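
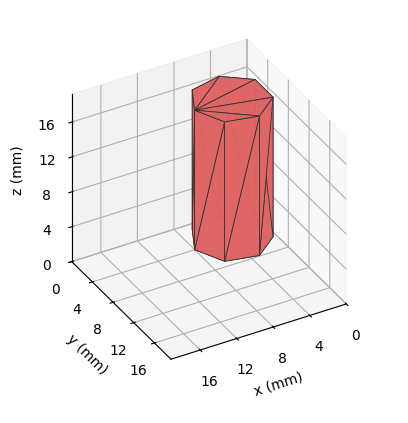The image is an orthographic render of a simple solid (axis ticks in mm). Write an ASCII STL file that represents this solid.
Reading the render: the shape is a regular 7-sided prism (a cylinder approximated with 7 flat sides), circumscribed radius ≈ 4 mm, height ≈ 16 mm (dimensions read to the nearest mm from the axis ticks). For the STL, each face is triangulated and given an outward normal.

solid part
  facet normal 0.0000 0.0000 -1.0000
    outer loop
      vertex 3.11 7.90 0.00
      vertex 6.49 7.13 0.00
      vertex 8.00 4.00 0.00
    endloop
  endfacet
  facet normal 0.0000 0.0000 -1.0000
    outer loop
      vertex 0.40 5.74 0.00
      vertex 3.11 7.90 0.00
      vertex 8.00 4.00 0.00
    endloop
  endfacet
  facet normal 0.0000 0.0000 -1.0000
    outer loop
      vertex 0.40 2.26 0.00
      vertex 0.40 5.74 0.00
      vertex 8.00 4.00 0.00
    endloop
  endfacet
  facet normal 0.0000 0.0000 -1.0000
    outer loop
      vertex 3.11 0.10 0.00
      vertex 0.40 2.26 0.00
      vertex 8.00 4.00 0.00
    endloop
  endfacet
  facet normal 0.0000 0.0000 -1.0000
    outer loop
      vertex 6.49 0.87 0.00
      vertex 3.11 0.10 0.00
      vertex 8.00 4.00 0.00
    endloop
  endfacet
  facet normal 0.0000 0.0000 1.0000
    outer loop
      vertex 8.00 4.00 16.00
      vertex 6.49 7.13 16.00
      vertex 3.11 7.90 16.00
    endloop
  endfacet
  facet normal 0.0000 0.0000 1.0000
    outer loop
      vertex 8.00 4.00 16.00
      vertex 3.11 7.90 16.00
      vertex 0.40 5.74 16.00
    endloop
  endfacet
  facet normal 0.0000 0.0000 1.0000
    outer loop
      vertex 8.00 4.00 16.00
      vertex 0.40 5.74 16.00
      vertex 0.40 2.26 16.00
    endloop
  endfacet
  facet normal 0.0000 0.0000 1.0000
    outer loop
      vertex 8.00 4.00 16.00
      vertex 0.40 2.26 16.00
      vertex 3.11 0.10 16.00
    endloop
  endfacet
  facet normal 0.0000 0.0000 1.0000
    outer loop
      vertex 8.00 4.00 16.00
      vertex 3.11 0.10 16.00
      vertex 6.49 0.87 16.00
    endloop
  endfacet
  facet normal 0.9007 0.4345 0.0000
    outer loop
      vertex 8.00 4.00 0.00
      vertex 6.49 7.13 0.00
      vertex 6.49 7.13 16.00
    endloop
  endfacet
  facet normal 0.9007 0.4345 0.0000
    outer loop
      vertex 8.00 4.00 0.00
      vertex 6.49 7.13 16.00
      vertex 8.00 4.00 16.00
    endloop
  endfacet
  facet normal 0.2221 0.9750 0.0000
    outer loop
      vertex 6.49 7.13 0.00
      vertex 3.11 7.90 0.00
      vertex 3.11 7.90 16.00
    endloop
  endfacet
  facet normal 0.2221 0.9750 0.0000
    outer loop
      vertex 6.49 7.13 0.00
      vertex 3.11 7.90 16.00
      vertex 6.49 7.13 16.00
    endloop
  endfacet
  facet normal -0.6233 0.7820 0.0000
    outer loop
      vertex 3.11 7.90 0.00
      vertex 0.40 5.74 0.00
      vertex 0.40 5.74 16.00
    endloop
  endfacet
  facet normal -0.6233 0.7820 0.0000
    outer loop
      vertex 3.11 7.90 0.00
      vertex 0.40 5.74 16.00
      vertex 3.11 7.90 16.00
    endloop
  endfacet
  facet normal -1.0000 0.0000 0.0000
    outer loop
      vertex 0.40 5.74 0.00
      vertex 0.40 2.26 0.00
      vertex 0.40 2.26 16.00
    endloop
  endfacet
  facet normal -1.0000 0.0000 0.0000
    outer loop
      vertex 0.40 5.74 0.00
      vertex 0.40 2.26 16.00
      vertex 0.40 5.74 16.00
    endloop
  endfacet
  facet normal -0.6233 -0.7820 0.0000
    outer loop
      vertex 0.40 2.26 0.00
      vertex 3.11 0.10 0.00
      vertex 3.11 0.10 16.00
    endloop
  endfacet
  facet normal -0.6233 -0.7820 0.0000
    outer loop
      vertex 0.40 2.26 0.00
      vertex 3.11 0.10 16.00
      vertex 0.40 2.26 16.00
    endloop
  endfacet
  facet normal 0.2221 -0.9750 0.0000
    outer loop
      vertex 3.11 0.10 0.00
      vertex 6.49 0.87 0.00
      vertex 6.49 0.87 16.00
    endloop
  endfacet
  facet normal 0.2221 -0.9750 0.0000
    outer loop
      vertex 3.11 0.10 0.00
      vertex 6.49 0.87 16.00
      vertex 3.11 0.10 16.00
    endloop
  endfacet
  facet normal 0.9007 -0.4345 0.0000
    outer loop
      vertex 6.49 0.87 0.00
      vertex 8.00 4.00 0.00
      vertex 8.00 4.00 16.00
    endloop
  endfacet
  facet normal 0.9007 -0.4345 0.0000
    outer loop
      vertex 6.49 0.87 0.00
      vertex 8.00 4.00 16.00
      vertex 6.49 0.87 16.00
    endloop
  endfacet
endsolid part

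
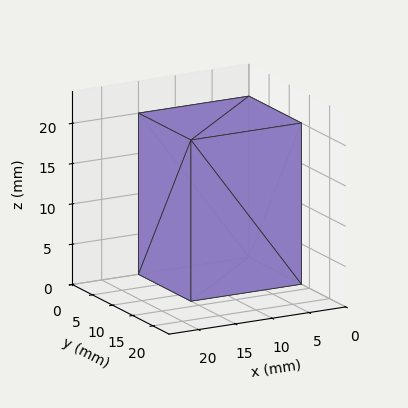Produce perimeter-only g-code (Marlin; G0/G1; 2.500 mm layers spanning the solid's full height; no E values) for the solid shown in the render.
Reading the render: the shape is a rectangular box, roughly 15 × 13 mm footprint and 20 mm tall (dimensions read to the nearest mm from the axis ticks). For the g-code, the solid's height is divided into equal slices at the stated Δz and each level perimeter traced with G1 moves after a G0 lift.

; perimeter-only toolpath
G21 ; units = mm
G90 ; absolute positioning
G28 ; home
; layer 1
G0 Z2.500
G0 X0.000 Y0.000
G1 X15.000 Y0.000
G1 X15.000 Y13.000
G1 X0.000 Y13.000
G1 X0.000 Y0.000
; layer 2
G0 Z5.000
G0 X0.000 Y0.000
G1 X15.000 Y0.000
G1 X15.000 Y13.000
G1 X0.000 Y13.000
G1 X0.000 Y0.000
; layer 3
G0 Z7.500
G0 X0.000 Y0.000
G1 X15.000 Y0.000
G1 X15.000 Y13.000
G1 X0.000 Y13.000
G1 X0.000 Y0.000
; layer 4
G0 Z10.000
G0 X0.000 Y0.000
G1 X15.000 Y0.000
G1 X15.000 Y13.000
G1 X0.000 Y13.000
G1 X0.000 Y0.000
; layer 5
G0 Z12.500
G0 X0.000 Y0.000
G1 X15.000 Y0.000
G1 X15.000 Y13.000
G1 X0.000 Y13.000
G1 X0.000 Y0.000
; layer 6
G0 Z15.000
G0 X0.000 Y0.000
G1 X15.000 Y0.000
G1 X15.000 Y13.000
G1 X0.000 Y13.000
G1 X0.000 Y0.000
; layer 7
G0 Z17.500
G0 X0.000 Y0.000
G1 X15.000 Y0.000
G1 X15.000 Y13.000
G1 X0.000 Y13.000
G1 X0.000 Y0.000
; layer 8
G0 Z20.000
G0 X0.000 Y0.000
G1 X15.000 Y0.000
G1 X15.000 Y13.000
G1 X0.000 Y13.000
G1 X0.000 Y0.000
M2 ; end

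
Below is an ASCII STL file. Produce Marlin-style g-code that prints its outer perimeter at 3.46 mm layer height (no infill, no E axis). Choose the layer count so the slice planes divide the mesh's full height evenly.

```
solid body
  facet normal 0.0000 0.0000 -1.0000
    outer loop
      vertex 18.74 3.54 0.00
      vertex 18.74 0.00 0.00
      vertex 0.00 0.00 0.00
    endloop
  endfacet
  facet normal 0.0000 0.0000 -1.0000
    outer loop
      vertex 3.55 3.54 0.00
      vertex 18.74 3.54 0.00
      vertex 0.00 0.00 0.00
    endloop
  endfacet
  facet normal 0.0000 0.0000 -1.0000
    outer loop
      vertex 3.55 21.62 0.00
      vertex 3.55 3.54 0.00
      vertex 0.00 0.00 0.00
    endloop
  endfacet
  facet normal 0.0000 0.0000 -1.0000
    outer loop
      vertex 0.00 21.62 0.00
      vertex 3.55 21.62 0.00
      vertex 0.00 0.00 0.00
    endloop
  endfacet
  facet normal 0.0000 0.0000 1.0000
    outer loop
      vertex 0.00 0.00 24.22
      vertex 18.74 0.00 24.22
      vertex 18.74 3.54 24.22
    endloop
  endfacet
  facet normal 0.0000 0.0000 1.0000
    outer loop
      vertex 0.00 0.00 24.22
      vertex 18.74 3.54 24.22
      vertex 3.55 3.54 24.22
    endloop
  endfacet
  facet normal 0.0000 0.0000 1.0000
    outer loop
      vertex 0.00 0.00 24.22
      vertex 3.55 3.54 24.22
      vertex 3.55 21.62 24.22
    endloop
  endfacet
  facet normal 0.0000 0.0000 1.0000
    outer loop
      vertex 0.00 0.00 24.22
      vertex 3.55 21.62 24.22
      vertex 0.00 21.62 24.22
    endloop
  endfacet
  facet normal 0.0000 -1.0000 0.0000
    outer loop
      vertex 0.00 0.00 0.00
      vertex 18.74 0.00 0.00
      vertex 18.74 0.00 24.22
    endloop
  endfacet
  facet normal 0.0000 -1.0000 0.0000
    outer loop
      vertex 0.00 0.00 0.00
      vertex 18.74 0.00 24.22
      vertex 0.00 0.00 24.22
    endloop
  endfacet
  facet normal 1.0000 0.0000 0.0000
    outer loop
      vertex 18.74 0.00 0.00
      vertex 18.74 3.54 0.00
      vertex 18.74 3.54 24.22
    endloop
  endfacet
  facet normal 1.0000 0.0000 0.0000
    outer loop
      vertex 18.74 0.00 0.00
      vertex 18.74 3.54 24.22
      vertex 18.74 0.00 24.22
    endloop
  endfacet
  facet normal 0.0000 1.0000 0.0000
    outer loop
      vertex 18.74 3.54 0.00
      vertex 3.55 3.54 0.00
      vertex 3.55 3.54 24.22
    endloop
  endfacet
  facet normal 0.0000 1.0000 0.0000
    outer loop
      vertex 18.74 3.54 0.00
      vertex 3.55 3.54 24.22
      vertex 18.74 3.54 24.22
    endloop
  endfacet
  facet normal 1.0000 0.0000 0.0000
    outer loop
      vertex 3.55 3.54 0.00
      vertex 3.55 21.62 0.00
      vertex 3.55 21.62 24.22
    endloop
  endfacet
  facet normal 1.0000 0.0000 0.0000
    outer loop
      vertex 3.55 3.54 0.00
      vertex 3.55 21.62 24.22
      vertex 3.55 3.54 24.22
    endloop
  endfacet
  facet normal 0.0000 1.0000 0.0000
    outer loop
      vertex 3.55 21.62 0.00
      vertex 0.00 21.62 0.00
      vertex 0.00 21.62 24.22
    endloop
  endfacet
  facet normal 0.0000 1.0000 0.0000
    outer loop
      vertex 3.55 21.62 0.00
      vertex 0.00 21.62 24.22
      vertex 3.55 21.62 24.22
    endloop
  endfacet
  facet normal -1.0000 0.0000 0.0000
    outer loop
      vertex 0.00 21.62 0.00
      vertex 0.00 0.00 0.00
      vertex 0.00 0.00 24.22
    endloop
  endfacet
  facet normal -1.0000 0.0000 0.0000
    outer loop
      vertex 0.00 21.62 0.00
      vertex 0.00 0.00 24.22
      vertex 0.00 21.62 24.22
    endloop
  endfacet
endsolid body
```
; perimeter-only toolpath
G21 ; units = mm
G90 ; absolute positioning
G28 ; home
; layer 1
G0 Z3.46
G0 X0.00 Y0.00
G1 X18.74 Y0.00
G1 X18.74 Y3.54
G1 X3.55 Y3.54
G1 X3.55 Y21.62
G1 X0.00 Y21.62
G1 X0.00 Y0.00
; layer 2
G0 Z6.92
G0 X0.00 Y0.00
G1 X18.74 Y0.00
G1 X18.74 Y3.54
G1 X3.55 Y3.54
G1 X3.55 Y21.62
G1 X0.00 Y21.62
G1 X0.00 Y0.00
; layer 3
G0 Z10.38
G0 X0.00 Y0.00
G1 X18.74 Y0.00
G1 X18.74 Y3.54
G1 X3.55 Y3.54
G1 X3.55 Y21.62
G1 X0.00 Y21.62
G1 X0.00 Y0.00
; layer 4
G0 Z13.84
G0 X0.00 Y0.00
G1 X18.74 Y0.00
G1 X18.74 Y3.54
G1 X3.55 Y3.54
G1 X3.55 Y21.62
G1 X0.00 Y21.62
G1 X0.00 Y0.00
; layer 5
G0 Z17.30
G0 X0.00 Y0.00
G1 X18.74 Y0.00
G1 X18.74 Y3.54
G1 X3.55 Y3.54
G1 X3.55 Y21.62
G1 X0.00 Y21.62
G1 X0.00 Y0.00
; layer 6
G0 Z20.76
G0 X0.00 Y0.00
G1 X18.74 Y0.00
G1 X18.74 Y3.54
G1 X3.55 Y3.54
G1 X3.55 Y21.62
G1 X0.00 Y21.62
G1 X0.00 Y0.00
; layer 7
G0 Z24.22
G0 X0.00 Y0.00
G1 X18.74 Y0.00
G1 X18.74 Y3.54
G1 X3.55 Y3.54
G1 X3.55 Y21.62
G1 X0.00 Y21.62
G1 X0.00 Y0.00
M2 ; end

The solid is an L-shaped prism: outer 18.7 × 21.6 mm, arm thicknesses ≈ 3.54 mm (horizontal) and 3.55 mm (vertical), extruded 24.2 mm in z. Slicing at Δz = 3.46 mm — 7 equal slices spanning the solid's height, so layer i sits at z = i·h/7 — gives 7 non-empty perimeters. Each is a 6-segment closed polygon; G0 lifts to the layer z and rapids to the start vertex, then G1 traces the edges.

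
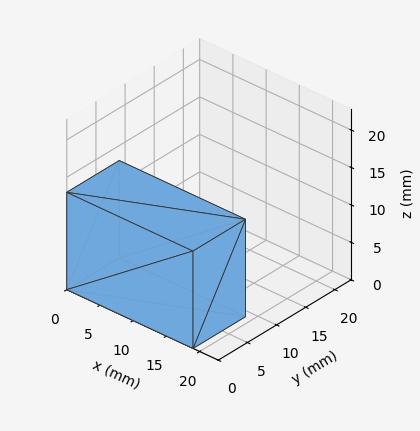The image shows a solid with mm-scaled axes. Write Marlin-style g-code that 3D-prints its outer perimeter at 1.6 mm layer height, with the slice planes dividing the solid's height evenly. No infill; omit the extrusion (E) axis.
Reading the render: the shape is a rectangular box, roughly 19 × 9 mm footprint and 13 mm tall (dimensions read to the nearest mm from the axis ticks). For the g-code, the solid's height is divided into equal slices at the stated Δz and each level perimeter traced with G1 moves after a G0 lift.

; perimeter-only toolpath
G21 ; units = mm
G90 ; absolute positioning
G28 ; home
; layer 1
G0 Z1.6
G0 X0.0 Y0.0
G1 X19.0 Y0.0
G1 X19.0 Y9.0
G1 X0.0 Y9.0
G1 X0.0 Y0.0
; layer 2
G0 Z3.2
G0 X0.0 Y0.0
G1 X19.0 Y0.0
G1 X19.0 Y9.0
G1 X0.0 Y9.0
G1 X0.0 Y0.0
; layer 3
G0 Z4.9
G0 X0.0 Y0.0
G1 X19.0 Y0.0
G1 X19.0 Y9.0
G1 X0.0 Y9.0
G1 X0.0 Y0.0
; layer 4
G0 Z6.5
G0 X0.0 Y0.0
G1 X19.0 Y0.0
G1 X19.0 Y9.0
G1 X0.0 Y9.0
G1 X0.0 Y0.0
; layer 5
G0 Z8.1
G0 X0.0 Y0.0
G1 X19.0 Y0.0
G1 X19.0 Y9.0
G1 X0.0 Y9.0
G1 X0.0 Y0.0
; layer 6
G0 Z9.8
G0 X0.0 Y0.0
G1 X19.0 Y0.0
G1 X19.0 Y9.0
G1 X0.0 Y9.0
G1 X0.0 Y0.0
; layer 7
G0 Z11.4
G0 X0.0 Y0.0
G1 X19.0 Y0.0
G1 X19.0 Y9.0
G1 X0.0 Y9.0
G1 X0.0 Y0.0
; layer 8
G0 Z13.0
G0 X0.0 Y0.0
G1 X19.0 Y0.0
G1 X19.0 Y9.0
G1 X0.0 Y9.0
G1 X0.0 Y0.0
M2 ; end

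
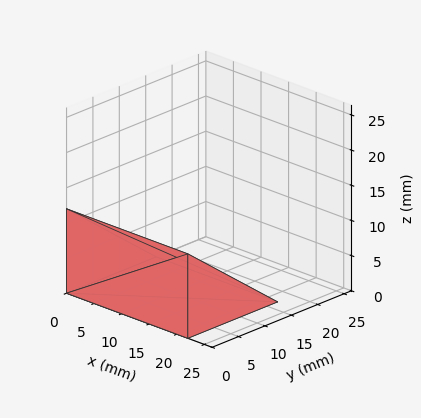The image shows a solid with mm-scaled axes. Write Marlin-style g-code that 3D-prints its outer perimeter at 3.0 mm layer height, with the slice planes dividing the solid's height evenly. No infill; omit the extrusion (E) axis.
Reading the render: the shape is a wedge (ramp): 22 × 17 mm base, rising to 12 mm along the y=0 edge and sloping linearly to z=0 at y=17 (dimensions read to the nearest mm from the axis ticks). For the g-code, the solid's height is divided into equal slices at the stated Δz and each level perimeter traced with G1 moves after a G0 lift.

; perimeter-only toolpath
G21 ; units = mm
G90 ; absolute positioning
G28 ; home
; layer 1
G0 Z3.0
G0 X0.0 Y0.0
G1 X22.0 Y0.0
G1 X22.0 Y12.8
G1 X0.0 Y12.8
G1 X0.0 Y0.0
; layer 2
G0 Z6.0
G0 X0.0 Y0.0
G1 X22.0 Y0.0
G1 X22.0 Y8.5
G1 X0.0 Y8.5
G1 X0.0 Y0.0
; layer 3
G0 Z9.0
G0 X0.0 Y0.0
G1 X22.0 Y0.0
G1 X22.0 Y4.2
G1 X0.0 Y4.2
G1 X0.0 Y0.0
M2 ; end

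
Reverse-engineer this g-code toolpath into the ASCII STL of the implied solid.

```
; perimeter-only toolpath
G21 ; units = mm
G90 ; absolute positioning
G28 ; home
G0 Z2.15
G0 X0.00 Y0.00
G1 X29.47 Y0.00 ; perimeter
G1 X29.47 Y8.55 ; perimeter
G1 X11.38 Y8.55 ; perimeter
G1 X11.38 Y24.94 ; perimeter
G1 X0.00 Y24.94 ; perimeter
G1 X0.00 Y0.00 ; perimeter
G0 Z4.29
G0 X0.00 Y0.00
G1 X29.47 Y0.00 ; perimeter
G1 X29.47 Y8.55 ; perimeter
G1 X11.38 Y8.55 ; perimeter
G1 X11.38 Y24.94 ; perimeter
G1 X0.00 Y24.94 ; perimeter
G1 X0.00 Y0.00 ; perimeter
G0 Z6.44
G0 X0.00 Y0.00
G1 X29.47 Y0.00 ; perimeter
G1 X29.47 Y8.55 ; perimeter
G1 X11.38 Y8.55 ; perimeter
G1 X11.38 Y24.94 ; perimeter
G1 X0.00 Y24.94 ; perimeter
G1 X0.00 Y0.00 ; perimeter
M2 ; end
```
solid part
  facet normal 0.0000 0.0000 -1.0000
    outer loop
      vertex 29.47 8.55 0.00
      vertex 29.47 0.00 0.00
      vertex 0.00 0.00 0.00
    endloop
  endfacet
  facet normal 0.0000 0.0000 -1.0000
    outer loop
      vertex 11.38 8.55 0.00
      vertex 29.47 8.55 0.00
      vertex 0.00 0.00 0.00
    endloop
  endfacet
  facet normal 0.0000 0.0000 -1.0000
    outer loop
      vertex 11.38 24.94 0.00
      vertex 11.38 8.55 0.00
      vertex 0.00 0.00 0.00
    endloop
  endfacet
  facet normal 0.0000 0.0000 -1.0000
    outer loop
      vertex 0.00 24.94 0.00
      vertex 11.38 24.94 0.00
      vertex 0.00 0.00 0.00
    endloop
  endfacet
  facet normal 0.0000 0.0000 1.0000
    outer loop
      vertex 0.00 0.00 6.44
      vertex 29.47 0.00 6.44
      vertex 29.47 8.55 6.44
    endloop
  endfacet
  facet normal 0.0000 0.0000 1.0000
    outer loop
      vertex 0.00 0.00 6.44
      vertex 29.47 8.55 6.44
      vertex 11.38 8.55 6.44
    endloop
  endfacet
  facet normal 0.0000 0.0000 1.0000
    outer loop
      vertex 0.00 0.00 6.44
      vertex 11.38 8.55 6.44
      vertex 11.38 24.94 6.44
    endloop
  endfacet
  facet normal 0.0000 0.0000 1.0000
    outer loop
      vertex 0.00 0.00 6.44
      vertex 11.38 24.94 6.44
      vertex 0.00 24.94 6.44
    endloop
  endfacet
  facet normal 0.0000 -1.0000 0.0000
    outer loop
      vertex 0.00 0.00 0.00
      vertex 29.47 0.00 0.00
      vertex 29.47 0.00 6.44
    endloop
  endfacet
  facet normal 0.0000 -1.0000 0.0000
    outer loop
      vertex 0.00 0.00 0.00
      vertex 29.47 0.00 6.44
      vertex 0.00 0.00 6.44
    endloop
  endfacet
  facet normal 1.0000 0.0000 0.0000
    outer loop
      vertex 29.47 0.00 0.00
      vertex 29.47 8.55 0.00
      vertex 29.47 8.55 6.44
    endloop
  endfacet
  facet normal 1.0000 0.0000 0.0000
    outer loop
      vertex 29.47 0.00 0.00
      vertex 29.47 8.55 6.44
      vertex 29.47 0.00 6.44
    endloop
  endfacet
  facet normal 0.0000 1.0000 0.0000
    outer loop
      vertex 29.47 8.55 0.00
      vertex 11.38 8.55 0.00
      vertex 11.38 8.55 6.44
    endloop
  endfacet
  facet normal 0.0000 1.0000 0.0000
    outer loop
      vertex 29.47 8.55 0.00
      vertex 11.38 8.55 6.44
      vertex 29.47 8.55 6.44
    endloop
  endfacet
  facet normal 1.0000 0.0000 0.0000
    outer loop
      vertex 11.38 8.55 0.00
      vertex 11.38 24.94 0.00
      vertex 11.38 24.94 6.44
    endloop
  endfacet
  facet normal 1.0000 0.0000 0.0000
    outer loop
      vertex 11.38 8.55 0.00
      vertex 11.38 24.94 6.44
      vertex 11.38 8.55 6.44
    endloop
  endfacet
  facet normal 0.0000 1.0000 0.0000
    outer loop
      vertex 11.38 24.94 0.00
      vertex 0.00 24.94 0.00
      vertex 0.00 24.94 6.44
    endloop
  endfacet
  facet normal 0.0000 1.0000 0.0000
    outer loop
      vertex 11.38 24.94 0.00
      vertex 0.00 24.94 6.44
      vertex 11.38 24.94 6.44
    endloop
  endfacet
  facet normal -1.0000 0.0000 0.0000
    outer loop
      vertex 0.00 24.94 0.00
      vertex 0.00 0.00 0.00
      vertex 0.00 0.00 6.44
    endloop
  endfacet
  facet normal -1.0000 0.0000 0.0000
    outer loop
      vertex 0.00 24.94 0.00
      vertex 0.00 0.00 6.44
      vertex 0.00 24.94 6.44
    endloop
  endfacet
endsolid part

The G0 Z moves step by Δz≈2.15 mm. Every layer's G1 loop is the same polygon, so the solid is a straight extrusion of it from z=0 to z≈6.44. Closing with flat bottom and top caps and triangulating gives 20 facets — an L-shaped prism: outer 29.5 × 24.9 mm, arm thicknesses ≈ 8.55 mm (horizontal) and 11.4 mm (vertical), extruded 6.44 mm in z.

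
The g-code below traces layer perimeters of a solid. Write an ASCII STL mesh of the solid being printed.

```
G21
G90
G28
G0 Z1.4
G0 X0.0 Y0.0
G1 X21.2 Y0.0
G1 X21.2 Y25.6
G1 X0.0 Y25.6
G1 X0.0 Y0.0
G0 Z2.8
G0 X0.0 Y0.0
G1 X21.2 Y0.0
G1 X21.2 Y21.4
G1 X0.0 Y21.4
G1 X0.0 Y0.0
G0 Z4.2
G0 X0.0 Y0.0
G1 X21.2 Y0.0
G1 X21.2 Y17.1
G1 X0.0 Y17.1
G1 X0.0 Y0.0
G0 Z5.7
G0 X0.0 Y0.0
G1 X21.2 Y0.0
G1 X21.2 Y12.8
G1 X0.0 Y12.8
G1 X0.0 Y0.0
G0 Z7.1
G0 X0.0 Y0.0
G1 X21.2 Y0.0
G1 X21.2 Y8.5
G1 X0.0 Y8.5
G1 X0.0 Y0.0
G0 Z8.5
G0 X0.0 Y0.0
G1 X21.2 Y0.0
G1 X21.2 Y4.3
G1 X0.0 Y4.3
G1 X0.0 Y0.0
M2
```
solid part
  facet normal 0.0000 0.0000 -1.0000
    outer loop
      vertex 21.2 29.9 0.0
      vertex 21.2 0.0 0.0
      vertex 0.0 0.0 0.0
    endloop
  endfacet
  facet normal 0.0000 0.0000 -1.0000
    outer loop
      vertex 0.0 29.9 0.0
      vertex 21.2 29.9 0.0
      vertex 0.0 0.0 0.0
    endloop
  endfacet
  facet normal 0.0000 -1.0000 0.0000
    outer loop
      vertex 0.0 0.0 0.0
      vertex 21.2 0.0 0.0
      vertex 21.2 0.0 9.9
    endloop
  endfacet
  facet normal 0.0000 -1.0000 0.0000
    outer loop
      vertex 0.0 0.0 0.0
      vertex 21.2 0.0 9.9
      vertex 0.0 0.0 9.9
    endloop
  endfacet
  facet normal 0.0000 0.3143 0.9493
    outer loop
      vertex 0.0 0.0 9.9
      vertex 21.2 0.0 9.9
      vertex 21.2 29.9 0.0
    endloop
  endfacet
  facet normal 0.0000 0.3143 0.9493
    outer loop
      vertex 0.0 0.0 9.9
      vertex 21.2 29.9 0.0
      vertex 0.0 29.9 0.0
    endloop
  endfacet
  facet normal -1.0000 0.0000 0.0000
    outer loop
      vertex 0.0 0.0 9.9
      vertex 0.0 29.9 0.0
      vertex 0.0 0.0 0.0
    endloop
  endfacet
  facet normal 1.0000 0.0000 0.0000
    outer loop
      vertex 21.2 0.0 0.0
      vertex 21.2 29.9 0.0
      vertex 21.2 0.0 9.9
    endloop
  endfacet
endsolid part

The G0 Z moves step by Δz≈1.4 mm. The G1 loops shrink linearly with z, so the solid tapers from its base footprint up to z≈9.9. Closing with a flat bottom cap and the tapered top and triangulating gives 8 facets — a wedge (ramp): 21.2 × 29.9 mm base, rising to 9.9 mm along the y=0 edge and sloping linearly to z=0 at y=29.9.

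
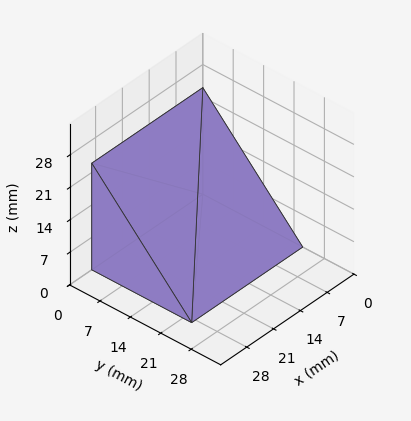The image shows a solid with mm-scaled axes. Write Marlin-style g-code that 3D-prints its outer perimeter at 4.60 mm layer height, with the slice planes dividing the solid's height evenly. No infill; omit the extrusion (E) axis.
Reading the render: the shape is a wedge (ramp): 29 × 23 mm base, rising to 23 mm along the y=0 edge and sloping linearly to z=0 at y=23 (dimensions read to the nearest mm from the axis ticks). For the g-code, the solid's height is divided into equal slices at the stated Δz and each level perimeter traced with G1 moves after a G0 lift.

; perimeter-only toolpath
G21 ; units = mm
G90 ; absolute positioning
G28 ; home
; layer 1
G0 Z4.60
G0 X0.00 Y0.00
G1 X29.00 Y0.00
G1 X29.00 Y18.40
G1 X0.00 Y18.40
G1 X0.00 Y0.00
; layer 2
G0 Z9.20
G0 X0.00 Y0.00
G1 X29.00 Y0.00
G1 X29.00 Y13.80
G1 X0.00 Y13.80
G1 X0.00 Y0.00
; layer 3
G0 Z13.80
G0 X0.00 Y0.00
G1 X29.00 Y0.00
G1 X29.00 Y9.20
G1 X0.00 Y9.20
G1 X0.00 Y0.00
; layer 4
G0 Z18.40
G0 X0.00 Y0.00
G1 X29.00 Y0.00
G1 X29.00 Y4.60
G1 X0.00 Y4.60
G1 X0.00 Y0.00
M2 ; end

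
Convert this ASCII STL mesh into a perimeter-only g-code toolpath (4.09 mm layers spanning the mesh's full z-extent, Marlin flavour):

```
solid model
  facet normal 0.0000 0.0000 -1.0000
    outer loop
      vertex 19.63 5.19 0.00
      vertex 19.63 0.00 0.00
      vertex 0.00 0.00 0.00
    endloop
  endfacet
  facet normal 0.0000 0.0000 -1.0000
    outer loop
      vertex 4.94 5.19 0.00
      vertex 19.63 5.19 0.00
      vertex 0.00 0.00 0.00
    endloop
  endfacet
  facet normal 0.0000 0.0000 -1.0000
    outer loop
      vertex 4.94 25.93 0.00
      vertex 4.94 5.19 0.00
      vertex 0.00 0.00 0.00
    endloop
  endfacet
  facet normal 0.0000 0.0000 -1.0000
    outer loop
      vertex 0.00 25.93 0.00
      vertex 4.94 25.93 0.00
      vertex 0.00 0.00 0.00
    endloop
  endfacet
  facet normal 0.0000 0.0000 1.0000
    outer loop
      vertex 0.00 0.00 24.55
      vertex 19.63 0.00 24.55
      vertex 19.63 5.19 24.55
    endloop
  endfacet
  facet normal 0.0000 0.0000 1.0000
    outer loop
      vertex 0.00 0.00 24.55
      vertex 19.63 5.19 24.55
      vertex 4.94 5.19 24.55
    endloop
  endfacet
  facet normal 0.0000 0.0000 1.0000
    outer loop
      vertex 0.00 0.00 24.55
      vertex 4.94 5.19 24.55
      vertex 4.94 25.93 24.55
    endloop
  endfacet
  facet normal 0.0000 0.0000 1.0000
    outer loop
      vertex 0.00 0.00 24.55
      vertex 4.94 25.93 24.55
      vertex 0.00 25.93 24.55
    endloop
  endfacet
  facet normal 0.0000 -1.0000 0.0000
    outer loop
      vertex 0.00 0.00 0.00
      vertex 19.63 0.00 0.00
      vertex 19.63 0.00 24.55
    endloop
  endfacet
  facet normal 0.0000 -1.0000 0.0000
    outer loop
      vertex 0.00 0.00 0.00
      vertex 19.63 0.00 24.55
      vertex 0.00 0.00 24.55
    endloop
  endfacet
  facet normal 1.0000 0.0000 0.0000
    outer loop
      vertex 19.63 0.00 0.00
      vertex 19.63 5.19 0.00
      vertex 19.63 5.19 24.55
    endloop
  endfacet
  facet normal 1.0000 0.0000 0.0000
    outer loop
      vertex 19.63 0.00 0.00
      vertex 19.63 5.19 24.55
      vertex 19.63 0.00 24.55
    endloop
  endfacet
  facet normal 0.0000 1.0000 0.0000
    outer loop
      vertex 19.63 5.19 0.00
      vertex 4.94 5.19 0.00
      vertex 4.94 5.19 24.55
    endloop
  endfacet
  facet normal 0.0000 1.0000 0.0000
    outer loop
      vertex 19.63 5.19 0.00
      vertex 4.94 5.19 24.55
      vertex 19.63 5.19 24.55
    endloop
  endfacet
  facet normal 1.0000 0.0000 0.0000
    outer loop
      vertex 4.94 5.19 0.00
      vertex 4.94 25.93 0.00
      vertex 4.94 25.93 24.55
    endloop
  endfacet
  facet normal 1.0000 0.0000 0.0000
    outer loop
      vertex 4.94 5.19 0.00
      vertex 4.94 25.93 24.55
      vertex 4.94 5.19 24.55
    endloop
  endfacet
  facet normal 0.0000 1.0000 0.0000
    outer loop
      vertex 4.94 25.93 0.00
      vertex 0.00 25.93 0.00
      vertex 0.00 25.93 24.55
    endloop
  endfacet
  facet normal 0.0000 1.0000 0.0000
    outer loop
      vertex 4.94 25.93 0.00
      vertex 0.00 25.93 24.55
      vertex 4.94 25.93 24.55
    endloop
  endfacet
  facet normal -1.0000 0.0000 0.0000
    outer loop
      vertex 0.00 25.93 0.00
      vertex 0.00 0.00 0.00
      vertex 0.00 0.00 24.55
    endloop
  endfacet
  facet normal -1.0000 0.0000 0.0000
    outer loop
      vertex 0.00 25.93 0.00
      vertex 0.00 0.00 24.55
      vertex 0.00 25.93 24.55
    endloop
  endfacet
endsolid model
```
; perimeter-only toolpath
G21 ; units = mm
G90 ; absolute positioning
G28 ; home
; layer 1
G0 Z4.09
G0 X0.00 Y0.00
G1 X19.63 Y0.00
G1 X19.63 Y5.19
G1 X4.94 Y5.19
G1 X4.94 Y25.93
G1 X0.00 Y25.93
G1 X0.00 Y0.00
; layer 2
G0 Z8.18
G0 X0.00 Y0.00
G1 X19.63 Y0.00
G1 X19.63 Y5.19
G1 X4.94 Y5.19
G1 X4.94 Y25.93
G1 X0.00 Y25.93
G1 X0.00 Y0.00
; layer 3
G0 Z12.28
G0 X0.00 Y0.00
G1 X19.63 Y0.00
G1 X19.63 Y5.19
G1 X4.94 Y5.19
G1 X4.94 Y25.93
G1 X0.00 Y25.93
G1 X0.00 Y0.00
; layer 4
G0 Z16.37
G0 X0.00 Y0.00
G1 X19.63 Y0.00
G1 X19.63 Y5.19
G1 X4.94 Y5.19
G1 X4.94 Y25.93
G1 X0.00 Y25.93
G1 X0.00 Y0.00
; layer 5
G0 Z20.46
G0 X0.00 Y0.00
G1 X19.63 Y0.00
G1 X19.63 Y5.19
G1 X4.94 Y5.19
G1 X4.94 Y25.93
G1 X0.00 Y25.93
G1 X0.00 Y0.00
; layer 6
G0 Z24.55
G0 X0.00 Y0.00
G1 X19.63 Y0.00
G1 X19.63 Y5.19
G1 X4.94 Y5.19
G1 X4.94 Y25.93
G1 X0.00 Y25.93
G1 X0.00 Y0.00
M2 ; end

The solid is an L-shaped prism: outer 19.6 × 25.9 mm, arm thicknesses ≈ 5.19 mm (horizontal) and 4.94 mm (vertical), extruded 24.6 mm in z. Slicing at Δz = 4.09 mm — 6 equal slices spanning the solid's height, so layer i sits at z = i·h/6 — gives 6 non-empty perimeters. Each is a 6-segment closed polygon; G0 lifts to the layer z and rapids to the start vertex, then G1 traces the edges.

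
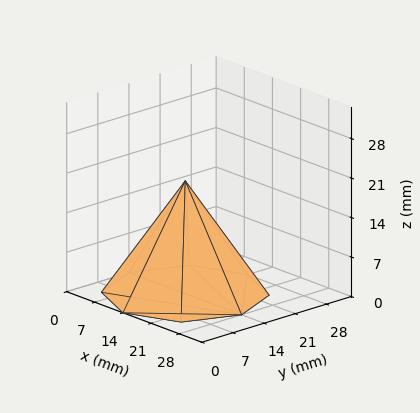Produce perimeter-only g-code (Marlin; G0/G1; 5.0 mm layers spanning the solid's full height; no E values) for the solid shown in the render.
Reading the render: the shape is a regular 8-sided pyramid, base circumscribed radius ≈ 14 mm, apex at z ≈ 20 mm (dimensions read to the nearest mm from the axis ticks). For the g-code, the solid's height is divided into equal slices at the stated Δz and each level perimeter traced with G1 moves after a G0 lift.

; perimeter-only toolpath
G21 ; units = mm
G90 ; absolute positioning
G28 ; home
; layer 1
G0 Z5.0
G0 X24.5 Y14.0
G1 X21.4 Y21.4
G1 X14.0 Y24.5
G1 X6.6 Y21.4
G1 X3.5 Y14.0
G1 X6.6 Y6.6
G1 X14.0 Y3.5
G1 X21.4 Y6.6
G1 X24.5 Y14.0
; layer 2
G0 Z10.0
G0 X21.0 Y14.0
G1 X18.9 Y18.9
G1 X14.0 Y21.0
G1 X9.1 Y18.9
G1 X7.0 Y14.0
G1 X9.1 Y9.1
G1 X14.0 Y7.0
G1 X18.9 Y9.1
G1 X21.0 Y14.0
; layer 3
G0 Z15.0
G0 X17.5 Y14.0
G1 X16.5 Y16.5
G1 X14.0 Y17.5
G1 X11.5 Y16.5
G1 X10.5 Y14.0
G1 X11.5 Y11.5
G1 X14.0 Y10.5
G1 X16.5 Y11.5
G1 X17.5 Y14.0
M2 ; end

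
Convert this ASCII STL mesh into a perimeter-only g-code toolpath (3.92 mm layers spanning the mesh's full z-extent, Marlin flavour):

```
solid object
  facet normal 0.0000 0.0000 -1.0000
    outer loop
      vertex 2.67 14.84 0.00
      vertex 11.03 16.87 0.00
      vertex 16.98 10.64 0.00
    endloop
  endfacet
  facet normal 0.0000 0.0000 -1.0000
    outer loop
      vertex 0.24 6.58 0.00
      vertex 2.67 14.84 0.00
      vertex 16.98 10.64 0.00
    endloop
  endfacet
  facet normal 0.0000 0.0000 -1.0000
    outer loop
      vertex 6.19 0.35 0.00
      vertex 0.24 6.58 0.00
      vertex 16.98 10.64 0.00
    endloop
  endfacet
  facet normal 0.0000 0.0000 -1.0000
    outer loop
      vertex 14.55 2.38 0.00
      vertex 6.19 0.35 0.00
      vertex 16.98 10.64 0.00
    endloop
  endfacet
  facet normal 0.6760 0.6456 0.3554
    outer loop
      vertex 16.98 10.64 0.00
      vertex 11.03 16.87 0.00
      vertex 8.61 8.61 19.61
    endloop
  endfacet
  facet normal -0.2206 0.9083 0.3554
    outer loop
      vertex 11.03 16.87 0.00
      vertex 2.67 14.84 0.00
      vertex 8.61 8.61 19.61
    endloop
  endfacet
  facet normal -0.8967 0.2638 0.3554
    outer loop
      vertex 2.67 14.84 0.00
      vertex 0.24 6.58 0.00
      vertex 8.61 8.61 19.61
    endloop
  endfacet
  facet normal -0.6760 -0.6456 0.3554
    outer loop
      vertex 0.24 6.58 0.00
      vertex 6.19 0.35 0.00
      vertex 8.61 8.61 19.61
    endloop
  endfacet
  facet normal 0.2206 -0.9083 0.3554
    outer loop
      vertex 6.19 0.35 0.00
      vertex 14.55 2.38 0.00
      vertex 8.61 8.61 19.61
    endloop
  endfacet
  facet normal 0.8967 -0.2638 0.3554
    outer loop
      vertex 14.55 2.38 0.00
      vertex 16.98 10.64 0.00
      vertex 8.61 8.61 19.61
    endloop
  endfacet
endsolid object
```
; perimeter-only toolpath
G21 ; units = mm
G90 ; absolute positioning
G28 ; home
; layer 1
G0 Z3.92
G0 X15.31 Y10.23
G1 X10.55 Y15.22
G1 X3.86 Y13.59
G1 X1.91 Y6.99
G1 X6.67 Y2.00
G1 X13.36 Y3.63
G1 X15.31 Y10.23
; layer 2
G0 Z7.84
G0 X13.63 Y9.83
G1 X10.06 Y13.57
G1 X5.05 Y12.35
G1 X3.59 Y7.39
G1 X7.16 Y3.65
G1 X12.17 Y4.87
G1 X13.63 Y9.83
; layer 3
G0 Z11.77
G0 X11.96 Y9.42
G1 X9.58 Y11.91
G1 X6.23 Y11.10
G1 X5.26 Y7.80
G1 X7.64 Y5.31
G1 X10.99 Y6.12
G1 X11.96 Y9.42
; layer 4
G0 Z15.69
G0 X10.28 Y9.02
G1 X9.09 Y10.26
G1 X7.42 Y9.86
G1 X6.94 Y8.20
G1 X8.13 Y6.96
G1 X9.80 Y7.36
G1 X10.28 Y9.02
M2 ; end

The solid is a regular 6-sided pyramid, base circumscribed radius ≈ 8.61 mm, apex at z ≈ 19.6 mm. Slicing at Δz = 3.92 mm — 5 equal slices spanning the solid's height, so layer i sits at z = i·h/5 — gives 4 non-empty perimeters. Each is a 6-segment closed polygon; G0 lifts to the layer z and rapids to the start vertex, then G1 traces the edges. The cross-section shrinks linearly with z (the slice at the apex is degenerate and omitted).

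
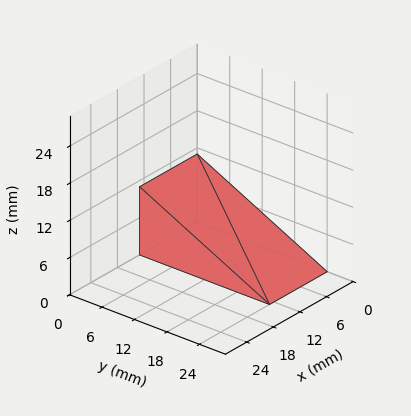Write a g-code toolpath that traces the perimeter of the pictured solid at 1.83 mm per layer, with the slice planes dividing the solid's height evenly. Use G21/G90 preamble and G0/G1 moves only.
Reading the render: the shape is a wedge (ramp): 13 × 24 mm base, rising to 11 mm along the y=0 edge and sloping linearly to z=0 at y=24 (dimensions read to the nearest mm from the axis ticks). For the g-code, the solid's height is divided into equal slices at the stated Δz and each level perimeter traced with G1 moves after a G0 lift.

; perimeter-only toolpath
G21 ; units = mm
G90 ; absolute positioning
G28 ; home
; layer 1
G0 Z1.83
G0 X0.00 Y0.00
G1 X13.00 Y0.00
G1 X13.00 Y20.00
G1 X0.00 Y20.00
G1 X0.00 Y0.00
; layer 2
G0 Z3.67
G0 X0.00 Y0.00
G1 X13.00 Y0.00
G1 X13.00 Y16.00
G1 X0.00 Y16.00
G1 X0.00 Y0.00
; layer 3
G0 Z5.50
G0 X0.00 Y0.00
G1 X13.00 Y0.00
G1 X13.00 Y12.00
G1 X0.00 Y12.00
G1 X0.00 Y0.00
; layer 4
G0 Z7.33
G0 X0.00 Y0.00
G1 X13.00 Y0.00
G1 X13.00 Y8.00
G1 X0.00 Y8.00
G1 X0.00 Y0.00
; layer 5
G0 Z9.17
G0 X0.00 Y0.00
G1 X13.00 Y0.00
G1 X13.00 Y4.00
G1 X0.00 Y4.00
G1 X0.00 Y0.00
M2 ; end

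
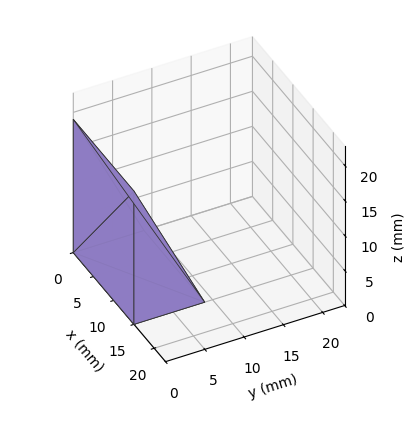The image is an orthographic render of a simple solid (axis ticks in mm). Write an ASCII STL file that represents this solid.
Reading the render: the shape is a wedge (ramp): 15 × 9 mm base, rising to 19 mm along the y=0 edge and sloping linearly to z=0 at y=9 (dimensions read to the nearest mm from the axis ticks). For the STL, each face is triangulated and given an outward normal.

solid part
  facet normal 0.0000 0.0000 -1.0000
    outer loop
      vertex 15.000 9.000 0.000
      vertex 15.000 0.000 0.000
      vertex 0.000 0.000 0.000
    endloop
  endfacet
  facet normal 0.0000 0.0000 -1.0000
    outer loop
      vertex 0.000 9.000 0.000
      vertex 15.000 9.000 0.000
      vertex 0.000 0.000 0.000
    endloop
  endfacet
  facet normal 0.0000 -1.0000 0.0000
    outer loop
      vertex 0.000 0.000 0.000
      vertex 15.000 0.000 0.000
      vertex 15.000 0.000 19.000
    endloop
  endfacet
  facet normal 0.0000 -1.0000 0.0000
    outer loop
      vertex 0.000 0.000 0.000
      vertex 15.000 0.000 19.000
      vertex 0.000 0.000 19.000
    endloop
  endfacet
  facet normal 0.0000 0.9037 0.4281
    outer loop
      vertex 0.000 0.000 19.000
      vertex 15.000 0.000 19.000
      vertex 15.000 9.000 0.000
    endloop
  endfacet
  facet normal 0.0000 0.9037 0.4281
    outer loop
      vertex 0.000 0.000 19.000
      vertex 15.000 9.000 0.000
      vertex 0.000 9.000 0.000
    endloop
  endfacet
  facet normal -1.0000 0.0000 0.0000
    outer loop
      vertex 0.000 0.000 19.000
      vertex 0.000 9.000 0.000
      vertex 0.000 0.000 0.000
    endloop
  endfacet
  facet normal 1.0000 0.0000 0.0000
    outer loop
      vertex 15.000 0.000 0.000
      vertex 15.000 9.000 0.000
      vertex 15.000 0.000 19.000
    endloop
  endfacet
endsolid part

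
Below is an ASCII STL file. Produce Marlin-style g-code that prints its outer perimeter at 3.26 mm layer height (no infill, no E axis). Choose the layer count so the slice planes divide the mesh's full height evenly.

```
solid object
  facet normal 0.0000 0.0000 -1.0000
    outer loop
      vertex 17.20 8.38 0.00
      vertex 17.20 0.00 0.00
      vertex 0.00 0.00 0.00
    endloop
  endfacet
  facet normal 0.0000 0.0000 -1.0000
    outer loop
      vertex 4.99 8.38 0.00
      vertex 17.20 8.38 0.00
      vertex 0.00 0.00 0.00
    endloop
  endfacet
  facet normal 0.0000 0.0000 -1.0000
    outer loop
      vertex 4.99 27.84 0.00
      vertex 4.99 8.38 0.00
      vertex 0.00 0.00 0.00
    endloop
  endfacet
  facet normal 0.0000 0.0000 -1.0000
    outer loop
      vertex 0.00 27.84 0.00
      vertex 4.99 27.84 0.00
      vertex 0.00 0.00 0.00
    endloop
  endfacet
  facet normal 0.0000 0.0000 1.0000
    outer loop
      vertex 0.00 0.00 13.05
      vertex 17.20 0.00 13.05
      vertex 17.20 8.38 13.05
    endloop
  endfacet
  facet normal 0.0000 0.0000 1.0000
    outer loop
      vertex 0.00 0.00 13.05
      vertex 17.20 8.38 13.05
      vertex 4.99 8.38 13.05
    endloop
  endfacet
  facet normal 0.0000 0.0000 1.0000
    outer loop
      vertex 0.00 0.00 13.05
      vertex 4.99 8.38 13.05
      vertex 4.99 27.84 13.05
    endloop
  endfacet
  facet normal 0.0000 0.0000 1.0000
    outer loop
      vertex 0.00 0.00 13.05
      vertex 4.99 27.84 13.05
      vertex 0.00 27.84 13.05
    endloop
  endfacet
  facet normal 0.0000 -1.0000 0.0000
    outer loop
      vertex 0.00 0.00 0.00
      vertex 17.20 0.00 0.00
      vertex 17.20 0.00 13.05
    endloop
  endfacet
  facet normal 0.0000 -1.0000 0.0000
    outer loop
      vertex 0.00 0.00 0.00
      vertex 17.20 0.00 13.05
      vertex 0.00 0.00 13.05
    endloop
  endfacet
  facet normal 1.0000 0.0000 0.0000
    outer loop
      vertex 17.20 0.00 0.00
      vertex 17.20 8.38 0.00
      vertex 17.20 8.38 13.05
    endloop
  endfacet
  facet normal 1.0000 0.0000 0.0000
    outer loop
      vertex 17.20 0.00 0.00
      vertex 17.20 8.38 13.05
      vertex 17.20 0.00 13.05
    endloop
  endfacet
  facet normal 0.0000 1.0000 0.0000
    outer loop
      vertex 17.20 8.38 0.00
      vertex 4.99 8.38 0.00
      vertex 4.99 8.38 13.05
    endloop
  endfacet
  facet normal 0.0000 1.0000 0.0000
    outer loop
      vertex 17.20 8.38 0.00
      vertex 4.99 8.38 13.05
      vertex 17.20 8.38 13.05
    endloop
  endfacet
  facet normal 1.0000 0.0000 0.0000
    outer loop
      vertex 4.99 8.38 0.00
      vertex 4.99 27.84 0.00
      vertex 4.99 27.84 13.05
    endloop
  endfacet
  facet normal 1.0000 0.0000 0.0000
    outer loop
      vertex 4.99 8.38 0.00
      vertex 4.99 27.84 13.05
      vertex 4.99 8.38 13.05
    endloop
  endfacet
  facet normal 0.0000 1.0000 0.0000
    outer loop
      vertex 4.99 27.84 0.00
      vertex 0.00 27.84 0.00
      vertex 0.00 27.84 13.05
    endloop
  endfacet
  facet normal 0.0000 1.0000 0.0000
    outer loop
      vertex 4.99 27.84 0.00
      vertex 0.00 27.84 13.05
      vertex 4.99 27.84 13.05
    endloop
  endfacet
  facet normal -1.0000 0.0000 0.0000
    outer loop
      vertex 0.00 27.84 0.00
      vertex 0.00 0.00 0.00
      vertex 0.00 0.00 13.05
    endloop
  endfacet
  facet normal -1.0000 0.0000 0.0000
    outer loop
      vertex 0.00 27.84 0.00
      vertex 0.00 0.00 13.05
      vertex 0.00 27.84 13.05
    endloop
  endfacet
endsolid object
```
; perimeter-only toolpath
G21 ; units = mm
G90 ; absolute positioning
G28 ; home
; layer 1
G0 Z3.26
G0 X0.00 Y0.00
G1 X17.20 Y0.00
G1 X17.20 Y8.38
G1 X4.99 Y8.38
G1 X4.99 Y27.84
G1 X0.00 Y27.84
G1 X0.00 Y0.00
; layer 2
G0 Z6.53
G0 X0.00 Y0.00
G1 X17.20 Y0.00
G1 X17.20 Y8.38
G1 X4.99 Y8.38
G1 X4.99 Y27.84
G1 X0.00 Y27.84
G1 X0.00 Y0.00
; layer 3
G0 Z9.79
G0 X0.00 Y0.00
G1 X17.20 Y0.00
G1 X17.20 Y8.38
G1 X4.99 Y8.38
G1 X4.99 Y27.84
G1 X0.00 Y27.84
G1 X0.00 Y0.00
; layer 4
G0 Z13.05
G0 X0.00 Y0.00
G1 X17.20 Y0.00
G1 X17.20 Y8.38
G1 X4.99 Y8.38
G1 X4.99 Y27.84
G1 X0.00 Y27.84
G1 X0.00 Y0.00
M2 ; end

The solid is an L-shaped prism: outer 17.2 × 27.8 mm, arm thicknesses ≈ 8.38 mm (horizontal) and 4.99 mm (vertical), extruded 13.1 mm in z. Slicing at Δz = 3.26 mm — 4 equal slices spanning the solid's height, so layer i sits at z = i·h/4 — gives 4 non-empty perimeters. Each is a 6-segment closed polygon; G0 lifts to the layer z and rapids to the start vertex, then G1 traces the edges.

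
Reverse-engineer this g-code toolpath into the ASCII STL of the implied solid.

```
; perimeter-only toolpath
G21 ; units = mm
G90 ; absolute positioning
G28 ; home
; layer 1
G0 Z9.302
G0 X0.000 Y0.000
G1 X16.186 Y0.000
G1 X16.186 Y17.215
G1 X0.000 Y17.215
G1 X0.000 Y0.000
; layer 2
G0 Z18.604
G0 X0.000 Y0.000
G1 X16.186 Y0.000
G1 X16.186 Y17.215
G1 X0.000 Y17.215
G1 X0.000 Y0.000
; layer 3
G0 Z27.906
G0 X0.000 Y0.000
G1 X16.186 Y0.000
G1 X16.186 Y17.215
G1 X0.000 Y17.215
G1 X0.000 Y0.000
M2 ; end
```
solid part
  facet normal 0.0000 0.0000 -1.0000
    outer loop
      vertex 16.186 17.215 0.000
      vertex 16.186 0.000 0.000
      vertex 0.000 0.000 0.000
    endloop
  endfacet
  facet normal 0.0000 0.0000 -1.0000
    outer loop
      vertex 0.000 17.215 0.000
      vertex 16.186 17.215 0.000
      vertex 0.000 0.000 0.000
    endloop
  endfacet
  facet normal 0.0000 0.0000 1.0000
    outer loop
      vertex 0.000 0.000 27.906
      vertex 16.186 0.000 27.906
      vertex 16.186 17.215 27.906
    endloop
  endfacet
  facet normal 0.0000 0.0000 1.0000
    outer loop
      vertex 0.000 0.000 27.906
      vertex 16.186 17.215 27.906
      vertex 0.000 17.215 27.906
    endloop
  endfacet
  facet normal 0.0000 -1.0000 0.0000
    outer loop
      vertex 0.000 0.000 0.000
      vertex 16.186 0.000 0.000
      vertex 16.186 0.000 27.906
    endloop
  endfacet
  facet normal 0.0000 -1.0000 0.0000
    outer loop
      vertex 0.000 0.000 0.000
      vertex 16.186 0.000 27.906
      vertex 0.000 0.000 27.906
    endloop
  endfacet
  facet normal 0.0000 1.0000 0.0000
    outer loop
      vertex 16.186 17.215 27.906
      vertex 16.186 17.215 0.000
      vertex 0.000 17.215 0.000
    endloop
  endfacet
  facet normal 0.0000 1.0000 0.0000
    outer loop
      vertex 0.000 17.215 27.906
      vertex 16.186 17.215 27.906
      vertex 0.000 17.215 0.000
    endloop
  endfacet
  facet normal -1.0000 0.0000 0.0000
    outer loop
      vertex 0.000 17.215 27.906
      vertex 0.000 17.215 0.000
      vertex 0.000 0.000 0.000
    endloop
  endfacet
  facet normal -1.0000 0.0000 0.0000
    outer loop
      vertex 0.000 0.000 27.906
      vertex 0.000 17.215 27.906
      vertex 0.000 0.000 0.000
    endloop
  endfacet
  facet normal 1.0000 0.0000 0.0000
    outer loop
      vertex 16.186 0.000 0.000
      vertex 16.186 17.215 0.000
      vertex 16.186 17.215 27.906
    endloop
  endfacet
  facet normal 1.0000 0.0000 0.0000
    outer loop
      vertex 16.186 0.000 0.000
      vertex 16.186 17.215 27.906
      vertex 16.186 0.000 27.906
    endloop
  endfacet
endsolid part

The G0 Z moves step by Δz≈9.302 mm. Every layer's G1 loop is the same polygon, so the solid is a straight extrusion of it from z=0 to z≈27.9. Closing with flat bottom and top caps and triangulating gives 12 facets — a rectangular box, roughly 16.2 × 17.2 mm footprint and 27.9 mm tall.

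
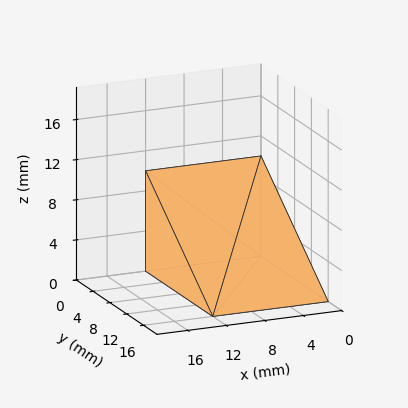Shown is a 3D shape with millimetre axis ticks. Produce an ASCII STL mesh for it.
Reading the render: the shape is a wedge (ramp): 12 × 16 mm base, rising to 10 mm along the y=0 edge and sloping linearly to z=0 at y=16 (dimensions read to the nearest mm from the axis ticks). For the STL, each face is triangulated and given an outward normal.

solid part
  facet normal 0.0000 0.0000 -1.0000
    outer loop
      vertex 12.00 16.00 0.00
      vertex 12.00 0.00 0.00
      vertex 0.00 0.00 0.00
    endloop
  endfacet
  facet normal 0.0000 0.0000 -1.0000
    outer loop
      vertex 0.00 16.00 0.00
      vertex 12.00 16.00 0.00
      vertex 0.00 0.00 0.00
    endloop
  endfacet
  facet normal 0.0000 -1.0000 0.0000
    outer loop
      vertex 0.00 0.00 0.00
      vertex 12.00 0.00 0.00
      vertex 12.00 0.00 10.00
    endloop
  endfacet
  facet normal 0.0000 -1.0000 0.0000
    outer loop
      vertex 0.00 0.00 0.00
      vertex 12.00 0.00 10.00
      vertex 0.00 0.00 10.00
    endloop
  endfacet
  facet normal 0.0000 0.5300 0.8480
    outer loop
      vertex 0.00 0.00 10.00
      vertex 12.00 0.00 10.00
      vertex 12.00 16.00 0.00
    endloop
  endfacet
  facet normal 0.0000 0.5300 0.8480
    outer loop
      vertex 0.00 0.00 10.00
      vertex 12.00 16.00 0.00
      vertex 0.00 16.00 0.00
    endloop
  endfacet
  facet normal -1.0000 0.0000 0.0000
    outer loop
      vertex 0.00 0.00 10.00
      vertex 0.00 16.00 0.00
      vertex 0.00 0.00 0.00
    endloop
  endfacet
  facet normal 1.0000 0.0000 0.0000
    outer loop
      vertex 12.00 0.00 0.00
      vertex 12.00 16.00 0.00
      vertex 12.00 0.00 10.00
    endloop
  endfacet
endsolid part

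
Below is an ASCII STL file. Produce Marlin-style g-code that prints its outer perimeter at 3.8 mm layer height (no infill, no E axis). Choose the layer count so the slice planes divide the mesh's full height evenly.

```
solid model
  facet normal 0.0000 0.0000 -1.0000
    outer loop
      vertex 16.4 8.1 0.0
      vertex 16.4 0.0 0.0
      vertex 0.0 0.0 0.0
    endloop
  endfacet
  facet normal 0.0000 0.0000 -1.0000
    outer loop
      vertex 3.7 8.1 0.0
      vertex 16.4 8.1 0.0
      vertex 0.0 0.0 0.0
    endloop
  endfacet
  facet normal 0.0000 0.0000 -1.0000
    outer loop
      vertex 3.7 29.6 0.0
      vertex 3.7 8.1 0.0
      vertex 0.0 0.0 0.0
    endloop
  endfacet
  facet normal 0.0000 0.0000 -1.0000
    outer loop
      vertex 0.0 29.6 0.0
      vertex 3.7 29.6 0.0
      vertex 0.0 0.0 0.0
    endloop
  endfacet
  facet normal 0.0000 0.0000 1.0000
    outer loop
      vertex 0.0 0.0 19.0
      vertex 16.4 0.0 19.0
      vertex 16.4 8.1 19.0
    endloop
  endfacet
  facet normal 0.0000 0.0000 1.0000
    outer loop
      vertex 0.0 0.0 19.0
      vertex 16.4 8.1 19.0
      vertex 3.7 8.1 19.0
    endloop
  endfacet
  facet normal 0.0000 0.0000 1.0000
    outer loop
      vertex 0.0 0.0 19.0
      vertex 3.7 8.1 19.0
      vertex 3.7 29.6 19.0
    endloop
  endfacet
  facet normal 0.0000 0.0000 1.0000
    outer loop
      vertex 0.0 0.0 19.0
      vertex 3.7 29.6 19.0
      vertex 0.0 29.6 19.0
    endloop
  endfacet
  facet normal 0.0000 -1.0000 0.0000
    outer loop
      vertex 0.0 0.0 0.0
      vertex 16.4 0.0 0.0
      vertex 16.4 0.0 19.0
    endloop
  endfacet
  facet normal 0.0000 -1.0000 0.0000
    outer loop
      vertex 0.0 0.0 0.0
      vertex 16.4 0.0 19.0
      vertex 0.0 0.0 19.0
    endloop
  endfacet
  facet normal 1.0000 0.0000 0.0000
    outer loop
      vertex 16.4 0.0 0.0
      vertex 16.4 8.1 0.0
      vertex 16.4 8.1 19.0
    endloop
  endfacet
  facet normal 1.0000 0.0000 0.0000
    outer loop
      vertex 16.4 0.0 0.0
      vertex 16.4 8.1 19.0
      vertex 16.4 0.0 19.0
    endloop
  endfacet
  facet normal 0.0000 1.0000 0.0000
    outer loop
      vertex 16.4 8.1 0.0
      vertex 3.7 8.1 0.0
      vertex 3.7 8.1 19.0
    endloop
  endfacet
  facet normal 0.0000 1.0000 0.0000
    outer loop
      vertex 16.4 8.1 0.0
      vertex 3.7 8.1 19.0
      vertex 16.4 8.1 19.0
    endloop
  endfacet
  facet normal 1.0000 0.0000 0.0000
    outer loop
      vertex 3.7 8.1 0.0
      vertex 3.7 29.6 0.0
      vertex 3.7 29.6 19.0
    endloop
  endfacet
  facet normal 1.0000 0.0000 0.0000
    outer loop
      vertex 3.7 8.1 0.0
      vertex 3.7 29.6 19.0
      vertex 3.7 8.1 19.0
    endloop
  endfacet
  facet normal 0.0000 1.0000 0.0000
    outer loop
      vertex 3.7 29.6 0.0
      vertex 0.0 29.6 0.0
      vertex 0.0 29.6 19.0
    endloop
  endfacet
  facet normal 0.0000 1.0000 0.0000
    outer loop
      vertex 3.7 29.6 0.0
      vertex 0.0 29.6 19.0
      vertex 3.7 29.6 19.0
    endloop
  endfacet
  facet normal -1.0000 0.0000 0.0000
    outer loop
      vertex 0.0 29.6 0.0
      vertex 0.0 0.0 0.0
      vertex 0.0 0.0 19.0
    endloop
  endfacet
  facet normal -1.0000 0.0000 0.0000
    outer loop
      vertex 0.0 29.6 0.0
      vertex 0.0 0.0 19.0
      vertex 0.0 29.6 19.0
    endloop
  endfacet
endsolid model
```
; perimeter-only toolpath
G21 ; units = mm
G90 ; absolute positioning
G28 ; home
; layer 1
G0 Z3.8
G0 X0.0 Y0.0
G1 X16.4 Y0.0
G1 X16.4 Y8.1
G1 X3.7 Y8.1
G1 X3.7 Y29.6
G1 X0.0 Y29.6
G1 X0.0 Y0.0
; layer 2
G0 Z7.6
G0 X0.0 Y0.0
G1 X16.4 Y0.0
G1 X16.4 Y8.1
G1 X3.7 Y8.1
G1 X3.7 Y29.6
G1 X0.0 Y29.6
G1 X0.0 Y0.0
; layer 3
G0 Z11.4
G0 X0.0 Y0.0
G1 X16.4 Y0.0
G1 X16.4 Y8.1
G1 X3.7 Y8.1
G1 X3.7 Y29.6
G1 X0.0 Y29.6
G1 X0.0 Y0.0
; layer 4
G0 Z15.2
G0 X0.0 Y0.0
G1 X16.4 Y0.0
G1 X16.4 Y8.1
G1 X3.7 Y8.1
G1 X3.7 Y29.6
G1 X0.0 Y29.6
G1 X0.0 Y0.0
; layer 5
G0 Z19.0
G0 X0.0 Y0.0
G1 X16.4 Y0.0
G1 X16.4 Y8.1
G1 X3.7 Y8.1
G1 X3.7 Y29.6
G1 X0.0 Y29.6
G1 X0.0 Y0.0
M2 ; end

The solid is an L-shaped prism: outer 16.4 × 29.6 mm, arm thicknesses ≈ 8.1 mm (horizontal) and 3.7 mm (vertical), extruded 19 mm in z. Slicing at Δz = 3.8 mm — 5 equal slices spanning the solid's height, so layer i sits at z = i·h/5 — gives 5 non-empty perimeters. Each is a 6-segment closed polygon; G0 lifts to the layer z and rapids to the start vertex, then G1 traces the edges.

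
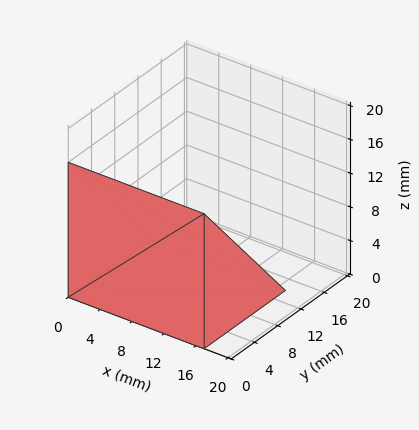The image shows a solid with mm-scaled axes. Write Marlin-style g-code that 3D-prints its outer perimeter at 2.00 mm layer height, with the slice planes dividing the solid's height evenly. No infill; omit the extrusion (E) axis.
Reading the render: the shape is a wedge (ramp): 17 × 14 mm base, rising to 16 mm along the y=0 edge and sloping linearly to z=0 at y=14 (dimensions read to the nearest mm from the axis ticks). For the g-code, the solid's height is divided into equal slices at the stated Δz and each level perimeter traced with G1 moves after a G0 lift.

; perimeter-only toolpath
G21 ; units = mm
G90 ; absolute positioning
G28 ; home
; layer 1
G0 Z2.00
G0 X0.00 Y0.00
G1 X17.00 Y0.00
G1 X17.00 Y12.25
G1 X0.00 Y12.25
G1 X0.00 Y0.00
; layer 2
G0 Z4.00
G0 X0.00 Y0.00
G1 X17.00 Y0.00
G1 X17.00 Y10.50
G1 X0.00 Y10.50
G1 X0.00 Y0.00
; layer 3
G0 Z6.00
G0 X0.00 Y0.00
G1 X17.00 Y0.00
G1 X17.00 Y8.75
G1 X0.00 Y8.75
G1 X0.00 Y0.00
; layer 4
G0 Z8.00
G0 X0.00 Y0.00
G1 X17.00 Y0.00
G1 X17.00 Y7.00
G1 X0.00 Y7.00
G1 X0.00 Y0.00
; layer 5
G0 Z10.00
G0 X0.00 Y0.00
G1 X17.00 Y0.00
G1 X17.00 Y5.25
G1 X0.00 Y5.25
G1 X0.00 Y0.00
; layer 6
G0 Z12.00
G0 X0.00 Y0.00
G1 X17.00 Y0.00
G1 X17.00 Y3.50
G1 X0.00 Y3.50
G1 X0.00 Y0.00
; layer 7
G0 Z14.00
G0 X0.00 Y0.00
G1 X17.00 Y0.00
G1 X17.00 Y1.75
G1 X0.00 Y1.75
G1 X0.00 Y0.00
M2 ; end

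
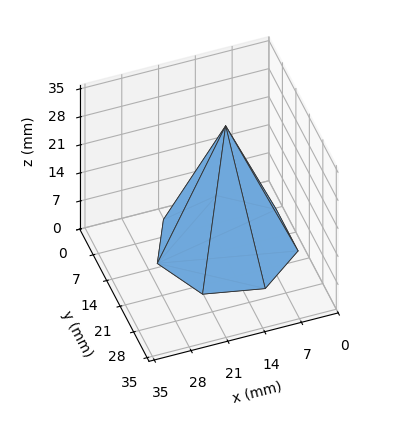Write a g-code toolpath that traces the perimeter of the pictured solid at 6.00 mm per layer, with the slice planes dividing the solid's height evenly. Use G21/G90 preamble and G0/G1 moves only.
Reading the render: the shape is a regular 7-sided pyramid, base circumscribed radius ≈ 13 mm, apex at z ≈ 30 mm (dimensions read to the nearest mm from the axis ticks). For the g-code, the solid's height is divided into equal slices at the stated Δz and each level perimeter traced with G1 moves after a G0 lift.

; perimeter-only toolpath
G21 ; units = mm
G90 ; absolute positioning
G28 ; home
; layer 1
G0 Z6.00
G0 X23.40 Y13.00
G1 X19.49 Y21.13
G1 X10.69 Y23.14
G1 X3.63 Y17.51
G1 X3.63 Y8.49
G1 X10.69 Y2.86
G1 X19.49 Y4.87
G1 X23.40 Y13.00
; layer 2
G0 Z12.00
G0 X20.80 Y13.00
G1 X17.87 Y19.10
G1 X11.27 Y20.60
G1 X5.97 Y16.38
G1 X5.97 Y9.62
G1 X11.27 Y5.40
G1 X17.87 Y6.90
G1 X20.80 Y13.00
; layer 3
G0 Z18.00
G0 X18.20 Y13.00
G1 X16.24 Y17.06
G1 X11.84 Y18.07
G1 X8.32 Y15.26
G1 X8.32 Y10.74
G1 X11.84 Y7.93
G1 X16.24 Y8.94
G1 X18.20 Y13.00
; layer 4
G0 Z24.00
G0 X15.60 Y13.00
G1 X14.62 Y15.03
G1 X12.42 Y15.53
G1 X10.66 Y14.13
G1 X10.66 Y11.87
G1 X12.42 Y10.47
G1 X14.62 Y10.97
G1 X15.60 Y13.00
M2 ; end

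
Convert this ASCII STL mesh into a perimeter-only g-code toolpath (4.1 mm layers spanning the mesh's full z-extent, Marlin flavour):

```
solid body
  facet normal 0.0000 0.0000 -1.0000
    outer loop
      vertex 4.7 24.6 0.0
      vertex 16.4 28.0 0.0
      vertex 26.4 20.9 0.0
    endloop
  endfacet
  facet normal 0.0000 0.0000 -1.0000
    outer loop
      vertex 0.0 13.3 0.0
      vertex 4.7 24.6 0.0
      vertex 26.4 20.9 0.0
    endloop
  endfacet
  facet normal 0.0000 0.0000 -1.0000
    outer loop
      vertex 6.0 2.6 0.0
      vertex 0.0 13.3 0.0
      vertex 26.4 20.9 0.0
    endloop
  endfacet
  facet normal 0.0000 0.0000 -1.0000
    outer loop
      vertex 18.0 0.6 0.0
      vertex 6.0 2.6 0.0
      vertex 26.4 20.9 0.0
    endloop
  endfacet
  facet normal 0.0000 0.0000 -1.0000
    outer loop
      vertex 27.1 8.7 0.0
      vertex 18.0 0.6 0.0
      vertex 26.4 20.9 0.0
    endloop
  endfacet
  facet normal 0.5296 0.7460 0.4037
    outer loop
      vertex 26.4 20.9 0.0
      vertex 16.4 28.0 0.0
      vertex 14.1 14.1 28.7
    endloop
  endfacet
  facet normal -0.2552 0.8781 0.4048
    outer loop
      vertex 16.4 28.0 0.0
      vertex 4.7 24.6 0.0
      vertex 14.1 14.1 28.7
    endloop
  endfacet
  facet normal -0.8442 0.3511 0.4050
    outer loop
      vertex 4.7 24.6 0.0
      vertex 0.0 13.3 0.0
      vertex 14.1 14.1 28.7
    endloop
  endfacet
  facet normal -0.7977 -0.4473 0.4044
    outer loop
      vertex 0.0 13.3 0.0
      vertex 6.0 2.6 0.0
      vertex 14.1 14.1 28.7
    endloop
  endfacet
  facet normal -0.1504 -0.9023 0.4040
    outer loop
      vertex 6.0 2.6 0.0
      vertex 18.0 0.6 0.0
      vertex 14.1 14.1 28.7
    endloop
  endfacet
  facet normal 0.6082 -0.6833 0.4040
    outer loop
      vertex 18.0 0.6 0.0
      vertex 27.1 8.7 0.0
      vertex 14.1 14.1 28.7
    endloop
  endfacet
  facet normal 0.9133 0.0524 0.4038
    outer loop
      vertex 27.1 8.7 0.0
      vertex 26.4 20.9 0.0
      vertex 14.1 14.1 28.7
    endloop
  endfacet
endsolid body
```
; perimeter-only toolpath
G21 ; units = mm
G90 ; absolute positioning
G28 ; home
; layer 1
G0 Z4.1
G0 X24.6 Y19.9
G1 X16.1 Y26.0
G1 X6.0 Y23.1
G1 X2.0 Y13.4
G1 X7.2 Y4.2
G1 X17.4 Y2.5
G1 X25.2 Y9.5
G1 X24.6 Y19.9
; layer 2
G0 Z8.2
G0 X22.9 Y19.0
G1 X15.7 Y24.0
G1 X7.4 Y21.6
G1 X4.0 Y13.5
G1 X8.3 Y5.9
G1 X16.9 Y4.5
G1 X23.4 Y10.2
G1 X22.9 Y19.0
; layer 3
G0 Z12.3
G0 X21.1 Y18.0
G1 X15.4 Y22.0
G1 X8.7 Y20.1
G1 X6.0 Y13.6
G1 X9.5 Y7.5
G1 X16.3 Y6.4
G1 X21.5 Y11.0
G1 X21.1 Y18.0
; layer 4
G0 Z16.4
G0 X19.4 Y17.0
G1 X15.1 Y20.1
G1 X10.1 Y18.6
G1 X8.1 Y13.8
G1 X10.6 Y9.2
G1 X15.8 Y8.3
G1 X19.7 Y11.8
G1 X19.4 Y17.0
; layer 5
G0 Z20.5
G0 X17.6 Y16.0
G1 X14.8 Y18.1
G1 X11.4 Y17.1
G1 X10.1 Y13.9
G1 X11.8 Y10.8
G1 X15.2 Y10.2
G1 X17.8 Y12.6
G1 X17.6 Y16.0
; layer 6
G0 Z24.6
G0 X15.9 Y15.1
G1 X14.4 Y16.1
G1 X12.8 Y15.6
G1 X12.1 Y14.0
G1 X12.9 Y12.5
G1 X14.7 Y12.2
G1 X16.0 Y13.3
G1 X15.9 Y15.1
M2 ; end

The solid is a regular 7-sided pyramid, base circumscribed radius ≈ 14.1 mm, apex at z ≈ 28.7 mm. Slicing at Δz = 4.1 mm — 7 equal slices spanning the solid's height, so layer i sits at z = i·h/7 — gives 6 non-empty perimeters. Each is a 7-segment closed polygon; G0 lifts to the layer z and rapids to the start vertex, then G1 traces the edges. The cross-section shrinks linearly with z (the slice at the apex is degenerate and omitted).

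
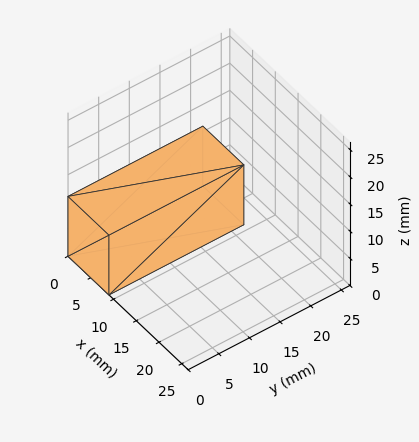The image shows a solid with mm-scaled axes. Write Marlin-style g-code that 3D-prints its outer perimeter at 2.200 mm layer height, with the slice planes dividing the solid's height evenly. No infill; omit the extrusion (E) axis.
Reading the render: the shape is a rectangular box, roughly 9 × 22 mm footprint and 11 mm tall (dimensions read to the nearest mm from the axis ticks). For the g-code, the solid's height is divided into equal slices at the stated Δz and each level perimeter traced with G1 moves after a G0 lift.

; perimeter-only toolpath
G21 ; units = mm
G90 ; absolute positioning
G28 ; home
; layer 1
G0 Z2.200
G0 X0.000 Y0.000
G1 X9.000 Y0.000
G1 X9.000 Y22.000
G1 X0.000 Y22.000
G1 X0.000 Y0.000
; layer 2
G0 Z4.400
G0 X0.000 Y0.000
G1 X9.000 Y0.000
G1 X9.000 Y22.000
G1 X0.000 Y22.000
G1 X0.000 Y0.000
; layer 3
G0 Z6.600
G0 X0.000 Y0.000
G1 X9.000 Y0.000
G1 X9.000 Y22.000
G1 X0.000 Y22.000
G1 X0.000 Y0.000
; layer 4
G0 Z8.800
G0 X0.000 Y0.000
G1 X9.000 Y0.000
G1 X9.000 Y22.000
G1 X0.000 Y22.000
G1 X0.000 Y0.000
; layer 5
G0 Z11.000
G0 X0.000 Y0.000
G1 X9.000 Y0.000
G1 X9.000 Y22.000
G1 X0.000 Y22.000
G1 X0.000 Y0.000
M2 ; end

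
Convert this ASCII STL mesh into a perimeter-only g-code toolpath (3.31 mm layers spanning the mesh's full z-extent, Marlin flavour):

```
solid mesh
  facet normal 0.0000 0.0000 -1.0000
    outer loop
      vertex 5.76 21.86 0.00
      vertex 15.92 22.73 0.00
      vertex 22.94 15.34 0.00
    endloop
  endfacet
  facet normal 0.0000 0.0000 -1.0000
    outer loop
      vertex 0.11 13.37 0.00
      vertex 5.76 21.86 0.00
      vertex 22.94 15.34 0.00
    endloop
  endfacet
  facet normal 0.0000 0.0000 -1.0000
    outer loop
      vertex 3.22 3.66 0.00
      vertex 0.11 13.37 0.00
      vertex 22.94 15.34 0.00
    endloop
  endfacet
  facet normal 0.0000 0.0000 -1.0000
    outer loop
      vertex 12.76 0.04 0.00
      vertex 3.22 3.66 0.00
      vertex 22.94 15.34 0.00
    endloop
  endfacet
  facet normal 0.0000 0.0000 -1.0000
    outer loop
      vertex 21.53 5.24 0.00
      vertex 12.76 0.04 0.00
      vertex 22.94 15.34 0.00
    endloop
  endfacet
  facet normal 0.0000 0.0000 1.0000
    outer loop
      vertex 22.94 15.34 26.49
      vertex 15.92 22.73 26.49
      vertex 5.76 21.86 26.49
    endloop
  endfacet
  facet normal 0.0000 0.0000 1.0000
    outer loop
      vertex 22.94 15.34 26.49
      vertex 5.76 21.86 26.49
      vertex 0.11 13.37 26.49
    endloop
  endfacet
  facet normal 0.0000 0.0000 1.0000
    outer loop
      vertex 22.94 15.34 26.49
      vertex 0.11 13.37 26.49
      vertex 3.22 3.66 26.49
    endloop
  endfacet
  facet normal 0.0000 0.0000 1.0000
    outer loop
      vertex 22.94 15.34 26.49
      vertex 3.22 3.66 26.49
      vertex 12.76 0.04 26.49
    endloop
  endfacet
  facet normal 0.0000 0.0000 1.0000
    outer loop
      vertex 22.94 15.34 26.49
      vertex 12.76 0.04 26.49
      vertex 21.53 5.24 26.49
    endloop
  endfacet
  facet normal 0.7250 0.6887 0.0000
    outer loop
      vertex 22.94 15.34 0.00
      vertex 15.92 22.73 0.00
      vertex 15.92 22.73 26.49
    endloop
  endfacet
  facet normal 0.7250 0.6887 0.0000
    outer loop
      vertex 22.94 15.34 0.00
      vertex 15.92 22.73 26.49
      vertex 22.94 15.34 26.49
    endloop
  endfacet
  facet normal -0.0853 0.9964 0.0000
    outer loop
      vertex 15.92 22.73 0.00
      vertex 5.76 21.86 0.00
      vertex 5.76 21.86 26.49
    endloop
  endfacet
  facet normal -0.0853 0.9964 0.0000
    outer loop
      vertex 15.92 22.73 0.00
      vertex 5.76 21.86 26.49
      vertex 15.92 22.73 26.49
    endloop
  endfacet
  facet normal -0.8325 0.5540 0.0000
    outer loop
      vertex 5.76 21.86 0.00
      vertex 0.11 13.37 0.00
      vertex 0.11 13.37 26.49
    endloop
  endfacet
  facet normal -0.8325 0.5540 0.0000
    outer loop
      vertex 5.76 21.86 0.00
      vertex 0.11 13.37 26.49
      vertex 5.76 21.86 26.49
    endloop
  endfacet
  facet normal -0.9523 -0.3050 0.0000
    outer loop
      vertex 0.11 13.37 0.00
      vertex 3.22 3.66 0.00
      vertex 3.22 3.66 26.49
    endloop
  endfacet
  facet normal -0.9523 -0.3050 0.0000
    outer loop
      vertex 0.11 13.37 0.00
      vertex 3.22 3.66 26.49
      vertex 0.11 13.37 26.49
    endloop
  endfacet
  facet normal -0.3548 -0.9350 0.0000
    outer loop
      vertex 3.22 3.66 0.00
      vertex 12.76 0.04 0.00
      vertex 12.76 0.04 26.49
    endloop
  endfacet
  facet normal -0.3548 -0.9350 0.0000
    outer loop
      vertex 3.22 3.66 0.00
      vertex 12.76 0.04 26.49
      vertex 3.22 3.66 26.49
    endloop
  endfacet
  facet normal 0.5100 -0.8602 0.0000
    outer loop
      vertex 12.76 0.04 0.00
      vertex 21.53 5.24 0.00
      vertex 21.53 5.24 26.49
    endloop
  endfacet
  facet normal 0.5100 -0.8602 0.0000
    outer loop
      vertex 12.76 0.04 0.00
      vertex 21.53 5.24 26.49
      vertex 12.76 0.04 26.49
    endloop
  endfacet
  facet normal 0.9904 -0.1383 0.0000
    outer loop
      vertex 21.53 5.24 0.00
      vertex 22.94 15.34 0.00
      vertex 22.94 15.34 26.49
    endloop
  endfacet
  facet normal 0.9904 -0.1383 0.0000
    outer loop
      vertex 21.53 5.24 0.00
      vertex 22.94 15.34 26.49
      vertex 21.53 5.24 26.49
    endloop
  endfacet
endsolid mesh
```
; perimeter-only toolpath
G21 ; units = mm
G90 ; absolute positioning
G28 ; home
; layer 1
G0 Z3.31
G0 X22.94 Y15.34
G1 X15.92 Y22.73
G1 X5.76 Y21.86
G1 X0.11 Y13.37
G1 X3.22 Y3.66
G1 X12.76 Y0.04
G1 X21.53 Y5.24
G1 X22.94 Y15.34
; layer 2
G0 Z6.62
G0 X22.94 Y15.34
G1 X15.92 Y22.73
G1 X5.76 Y21.86
G1 X0.11 Y13.37
G1 X3.22 Y3.66
G1 X12.76 Y0.04
G1 X21.53 Y5.24
G1 X22.94 Y15.34
; layer 3
G0 Z9.93
G0 X22.94 Y15.34
G1 X15.92 Y22.73
G1 X5.76 Y21.86
G1 X0.11 Y13.37
G1 X3.22 Y3.66
G1 X12.76 Y0.04
G1 X21.53 Y5.24
G1 X22.94 Y15.34
; layer 4
G0 Z13.24
G0 X22.94 Y15.34
G1 X15.92 Y22.73
G1 X5.76 Y21.86
G1 X0.11 Y13.37
G1 X3.22 Y3.66
G1 X12.76 Y0.04
G1 X21.53 Y5.24
G1 X22.94 Y15.34
; layer 5
G0 Z16.56
G0 X22.94 Y15.34
G1 X15.92 Y22.73
G1 X5.76 Y21.86
G1 X0.11 Y13.37
G1 X3.22 Y3.66
G1 X12.76 Y0.04
G1 X21.53 Y5.24
G1 X22.94 Y15.34
; layer 6
G0 Z19.87
G0 X22.94 Y15.34
G1 X15.92 Y22.73
G1 X5.76 Y21.86
G1 X0.11 Y13.37
G1 X3.22 Y3.66
G1 X12.76 Y0.04
G1 X21.53 Y5.24
G1 X22.94 Y15.34
; layer 7
G0 Z23.18
G0 X22.94 Y15.34
G1 X15.92 Y22.73
G1 X5.76 Y21.86
G1 X0.11 Y13.37
G1 X3.22 Y3.66
G1 X12.76 Y0.04
G1 X21.53 Y5.24
G1 X22.94 Y15.34
; layer 8
G0 Z26.49
G0 X22.94 Y15.34
G1 X15.92 Y22.73
G1 X5.76 Y21.86
G1 X0.11 Y13.37
G1 X3.22 Y3.66
G1 X12.76 Y0.04
G1 X21.53 Y5.24
G1 X22.94 Y15.34
M2 ; end

The solid is a regular 7-sided prism (a cylinder approximated with 7 flat sides), circumscribed radius ≈ 11.8 mm, height ≈ 26.5 mm. Slicing at Δz = 3.31 mm — 8 equal slices spanning the solid's height, so layer i sits at z = i·h/8 — gives 8 non-empty perimeters. Each is a 7-segment closed polygon; G0 lifts to the layer z and rapids to the start vertex, then G1 traces the edges.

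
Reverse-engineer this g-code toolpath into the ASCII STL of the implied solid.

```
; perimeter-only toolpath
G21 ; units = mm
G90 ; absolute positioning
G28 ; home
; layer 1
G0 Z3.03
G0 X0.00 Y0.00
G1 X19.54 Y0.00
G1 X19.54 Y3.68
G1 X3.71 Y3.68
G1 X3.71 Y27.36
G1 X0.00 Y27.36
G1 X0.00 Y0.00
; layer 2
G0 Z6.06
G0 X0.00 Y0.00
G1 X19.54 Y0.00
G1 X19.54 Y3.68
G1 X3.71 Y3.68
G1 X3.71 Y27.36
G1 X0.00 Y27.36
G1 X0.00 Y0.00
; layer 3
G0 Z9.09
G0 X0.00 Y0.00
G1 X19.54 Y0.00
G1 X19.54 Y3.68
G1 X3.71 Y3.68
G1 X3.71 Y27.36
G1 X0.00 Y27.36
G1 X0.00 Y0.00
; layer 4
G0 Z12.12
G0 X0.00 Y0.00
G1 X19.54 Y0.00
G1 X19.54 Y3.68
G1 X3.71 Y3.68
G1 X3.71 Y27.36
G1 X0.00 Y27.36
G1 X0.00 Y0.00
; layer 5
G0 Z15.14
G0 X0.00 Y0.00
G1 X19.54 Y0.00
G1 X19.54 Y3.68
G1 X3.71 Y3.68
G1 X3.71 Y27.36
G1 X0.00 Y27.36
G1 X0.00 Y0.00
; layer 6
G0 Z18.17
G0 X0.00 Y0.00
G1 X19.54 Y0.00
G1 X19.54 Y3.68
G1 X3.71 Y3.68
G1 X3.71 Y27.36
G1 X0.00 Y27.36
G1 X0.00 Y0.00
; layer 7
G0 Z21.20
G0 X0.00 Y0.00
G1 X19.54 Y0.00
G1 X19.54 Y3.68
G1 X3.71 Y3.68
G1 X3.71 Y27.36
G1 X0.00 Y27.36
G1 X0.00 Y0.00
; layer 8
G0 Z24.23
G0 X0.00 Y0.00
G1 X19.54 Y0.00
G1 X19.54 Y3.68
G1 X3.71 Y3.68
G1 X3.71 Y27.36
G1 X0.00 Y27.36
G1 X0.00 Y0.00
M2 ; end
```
solid part
  facet normal 0.0000 0.0000 -1.0000
    outer loop
      vertex 19.54 3.68 0.00
      vertex 19.54 0.00 0.00
      vertex 0.00 0.00 0.00
    endloop
  endfacet
  facet normal 0.0000 0.0000 -1.0000
    outer loop
      vertex 3.71 3.68 0.00
      vertex 19.54 3.68 0.00
      vertex 0.00 0.00 0.00
    endloop
  endfacet
  facet normal 0.0000 0.0000 -1.0000
    outer loop
      vertex 3.71 27.36 0.00
      vertex 3.71 3.68 0.00
      vertex 0.00 0.00 0.00
    endloop
  endfacet
  facet normal 0.0000 0.0000 -1.0000
    outer loop
      vertex 0.00 27.36 0.00
      vertex 3.71 27.36 0.00
      vertex 0.00 0.00 0.00
    endloop
  endfacet
  facet normal 0.0000 0.0000 1.0000
    outer loop
      vertex 0.00 0.00 24.23
      vertex 19.54 0.00 24.23
      vertex 19.54 3.68 24.23
    endloop
  endfacet
  facet normal 0.0000 0.0000 1.0000
    outer loop
      vertex 0.00 0.00 24.23
      vertex 19.54 3.68 24.23
      vertex 3.71 3.68 24.23
    endloop
  endfacet
  facet normal 0.0000 0.0000 1.0000
    outer loop
      vertex 0.00 0.00 24.23
      vertex 3.71 3.68 24.23
      vertex 3.71 27.36 24.23
    endloop
  endfacet
  facet normal 0.0000 0.0000 1.0000
    outer loop
      vertex 0.00 0.00 24.23
      vertex 3.71 27.36 24.23
      vertex 0.00 27.36 24.23
    endloop
  endfacet
  facet normal 0.0000 -1.0000 0.0000
    outer loop
      vertex 0.00 0.00 0.00
      vertex 19.54 0.00 0.00
      vertex 19.54 0.00 24.23
    endloop
  endfacet
  facet normal 0.0000 -1.0000 0.0000
    outer loop
      vertex 0.00 0.00 0.00
      vertex 19.54 0.00 24.23
      vertex 0.00 0.00 24.23
    endloop
  endfacet
  facet normal 1.0000 0.0000 0.0000
    outer loop
      vertex 19.54 0.00 0.00
      vertex 19.54 3.68 0.00
      vertex 19.54 3.68 24.23
    endloop
  endfacet
  facet normal 1.0000 0.0000 0.0000
    outer loop
      vertex 19.54 0.00 0.00
      vertex 19.54 3.68 24.23
      vertex 19.54 0.00 24.23
    endloop
  endfacet
  facet normal 0.0000 1.0000 0.0000
    outer loop
      vertex 19.54 3.68 0.00
      vertex 3.71 3.68 0.00
      vertex 3.71 3.68 24.23
    endloop
  endfacet
  facet normal 0.0000 1.0000 0.0000
    outer loop
      vertex 19.54 3.68 0.00
      vertex 3.71 3.68 24.23
      vertex 19.54 3.68 24.23
    endloop
  endfacet
  facet normal 1.0000 0.0000 0.0000
    outer loop
      vertex 3.71 3.68 0.00
      vertex 3.71 27.36 0.00
      vertex 3.71 27.36 24.23
    endloop
  endfacet
  facet normal 1.0000 0.0000 0.0000
    outer loop
      vertex 3.71 3.68 0.00
      vertex 3.71 27.36 24.23
      vertex 3.71 3.68 24.23
    endloop
  endfacet
  facet normal 0.0000 1.0000 0.0000
    outer loop
      vertex 3.71 27.36 0.00
      vertex 0.00 27.36 0.00
      vertex 0.00 27.36 24.23
    endloop
  endfacet
  facet normal 0.0000 1.0000 0.0000
    outer loop
      vertex 3.71 27.36 0.00
      vertex 0.00 27.36 24.23
      vertex 3.71 27.36 24.23
    endloop
  endfacet
  facet normal -1.0000 0.0000 0.0000
    outer loop
      vertex 0.00 27.36 0.00
      vertex 0.00 0.00 0.00
      vertex 0.00 0.00 24.23
    endloop
  endfacet
  facet normal -1.0000 0.0000 0.0000
    outer loop
      vertex 0.00 27.36 0.00
      vertex 0.00 0.00 24.23
      vertex 0.00 27.36 24.23
    endloop
  endfacet
endsolid part

The G0 Z moves step by Δz≈3.03 mm. Every layer's G1 loop is the same polygon, so the solid is a straight extrusion of it from z=0 to z≈24.2. Closing with flat bottom and top caps and triangulating gives 20 facets — an L-shaped prism: outer 19.5 × 27.4 mm, arm thicknesses ≈ 3.68 mm (horizontal) and 3.71 mm (vertical), extruded 24.2 mm in z.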